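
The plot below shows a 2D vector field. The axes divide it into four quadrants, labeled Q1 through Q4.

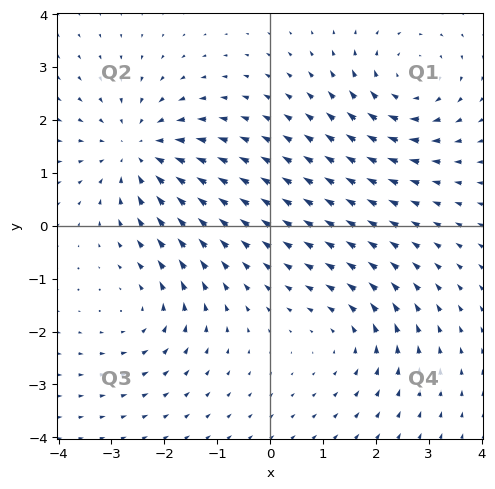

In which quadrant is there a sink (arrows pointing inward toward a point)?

The sink sits at approximately (-2.5, 1.4), which lies in quadrant Q2. The divergence there is about -4, negative as expected for a sink.

Q2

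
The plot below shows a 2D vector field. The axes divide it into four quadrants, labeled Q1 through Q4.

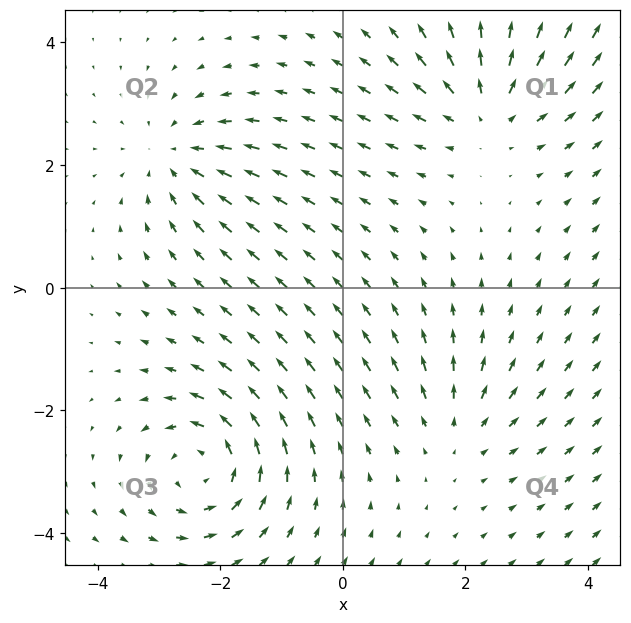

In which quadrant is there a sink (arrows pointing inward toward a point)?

Q2

The sink sits at approximately (-2.7, 2.1), which lies in quadrant Q2. The divergence there is about -4, negative as expected for a sink.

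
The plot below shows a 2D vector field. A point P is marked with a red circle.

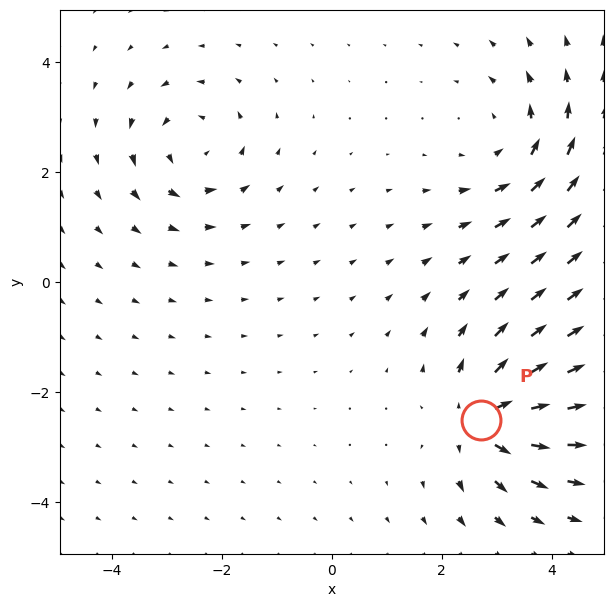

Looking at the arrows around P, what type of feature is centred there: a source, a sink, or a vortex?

source

At P (2.7, -2.5) the arrows spread outward. Divergence about +7, curl ≈0 — positive divergence with near-zero curl is a source.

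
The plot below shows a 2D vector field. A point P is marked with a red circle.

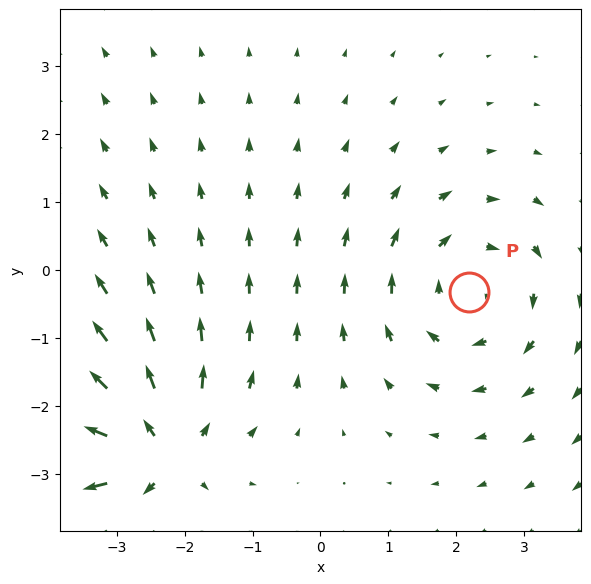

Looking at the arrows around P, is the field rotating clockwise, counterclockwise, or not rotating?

clockwise

Near P at (2.2, -0.3) the arrows circulate clockwise. The curl (z-component) there is about -3; negative curl means clockwise rotation.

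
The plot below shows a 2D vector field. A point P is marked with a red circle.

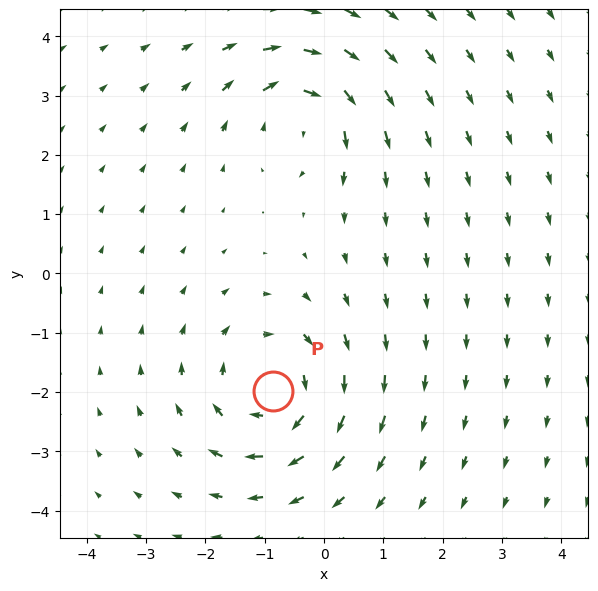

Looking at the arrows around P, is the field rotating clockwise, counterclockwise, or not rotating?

Near P at (-0.9, -2.0) the arrows circulate clockwise. The curl (z-component) there is about -3; negative curl means clockwise rotation.

clockwise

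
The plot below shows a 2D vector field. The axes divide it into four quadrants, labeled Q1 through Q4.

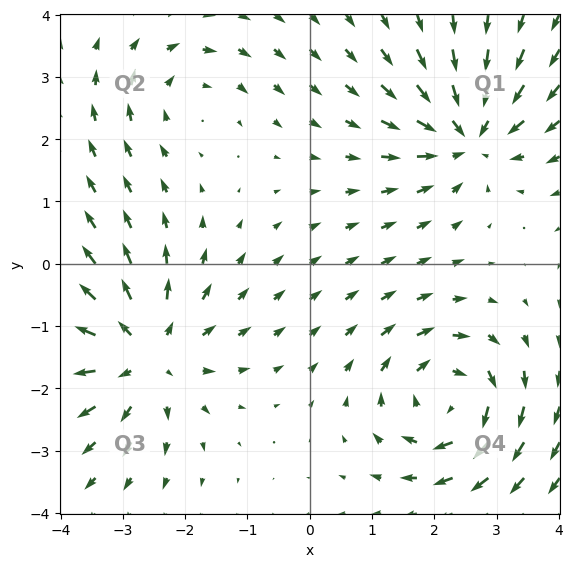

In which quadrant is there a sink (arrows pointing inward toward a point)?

Q1

The sink sits at approximately (2.5, 2.1), which lies in quadrant Q1. The divergence there is about -6, negative as expected for a sink.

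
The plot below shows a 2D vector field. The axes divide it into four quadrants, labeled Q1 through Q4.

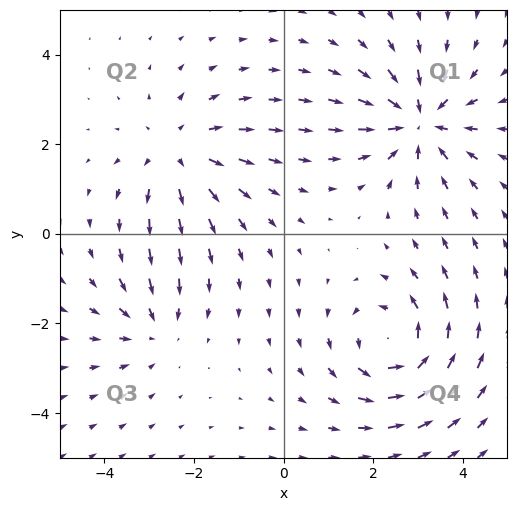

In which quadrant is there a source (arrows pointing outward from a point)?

Q2

The source sits at approximately (-2.3, 1.8), which lies in quadrant Q2. The divergence there is about +3, positive as expected for a source.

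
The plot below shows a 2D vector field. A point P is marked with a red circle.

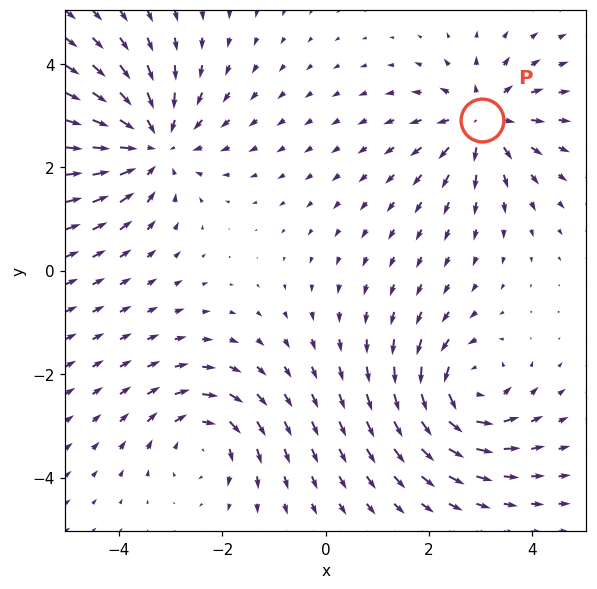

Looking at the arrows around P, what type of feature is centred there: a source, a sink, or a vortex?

source

At P (3.0, 2.9) the arrows spread outward. Divergence about +4, curl ≈0 — positive divergence with near-zero curl is a source.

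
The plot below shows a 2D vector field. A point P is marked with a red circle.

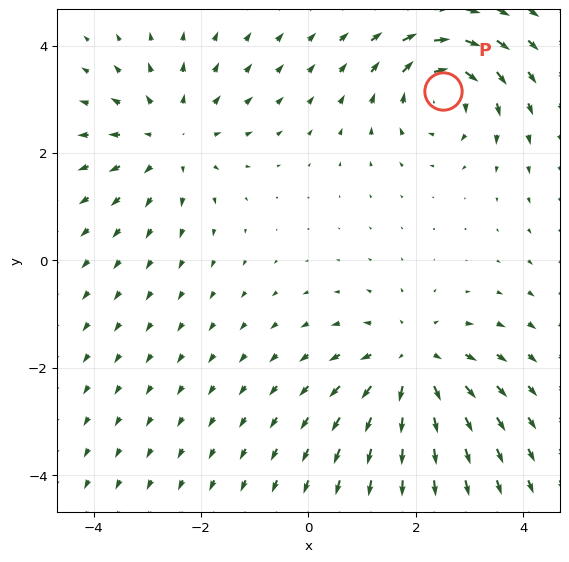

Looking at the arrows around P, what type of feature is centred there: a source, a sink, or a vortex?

vortex

At P (2.5, 3.2) the arrows circulate clockwise. Divergence ≈0, curl about -5 — near-zero divergence with nonzero curl is a vortex.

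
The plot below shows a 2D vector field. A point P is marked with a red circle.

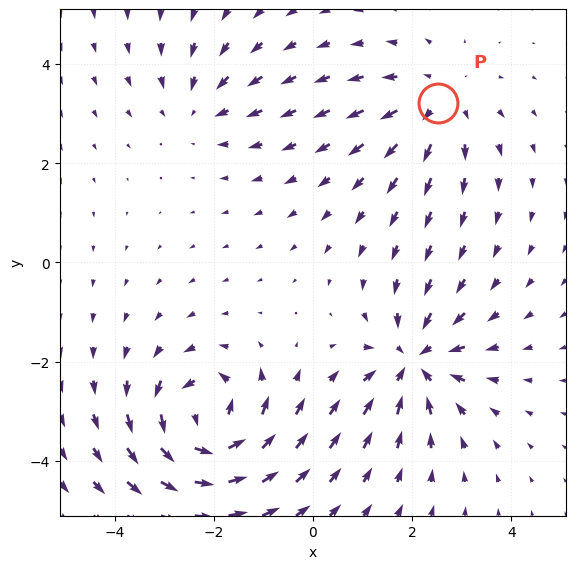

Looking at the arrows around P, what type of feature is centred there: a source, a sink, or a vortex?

At P (2.5, 3.2) the arrows spread outward. Divergence about +3, curl ≈0 — positive divergence with near-zero curl is a source.

source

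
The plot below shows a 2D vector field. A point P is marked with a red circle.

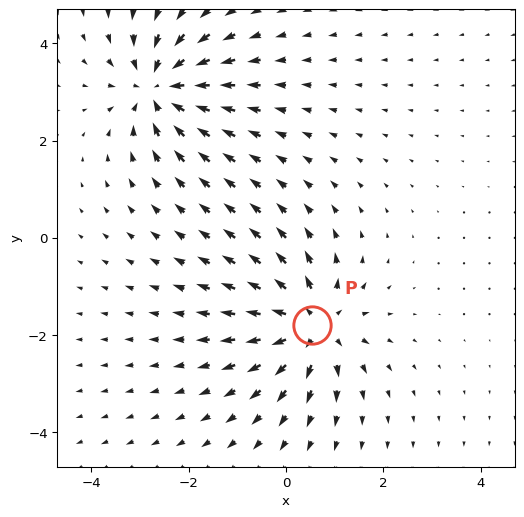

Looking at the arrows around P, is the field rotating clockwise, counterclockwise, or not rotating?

not rotating

Near P at (0.5, -1.8) the arrows show no circulation. The curl there is ≈0.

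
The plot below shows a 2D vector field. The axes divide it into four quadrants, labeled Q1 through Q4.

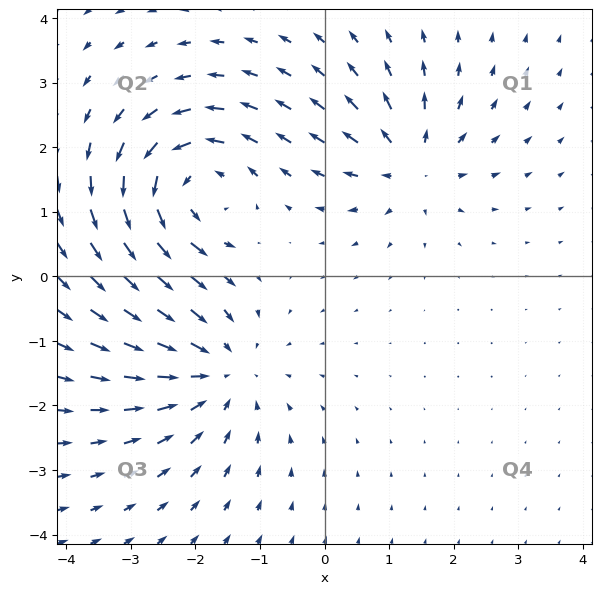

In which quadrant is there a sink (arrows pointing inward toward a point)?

The sink sits at approximately (-1.7, -1.5), which lies in quadrant Q3. The divergence there is about -4, negative as expected for a sink.

Q3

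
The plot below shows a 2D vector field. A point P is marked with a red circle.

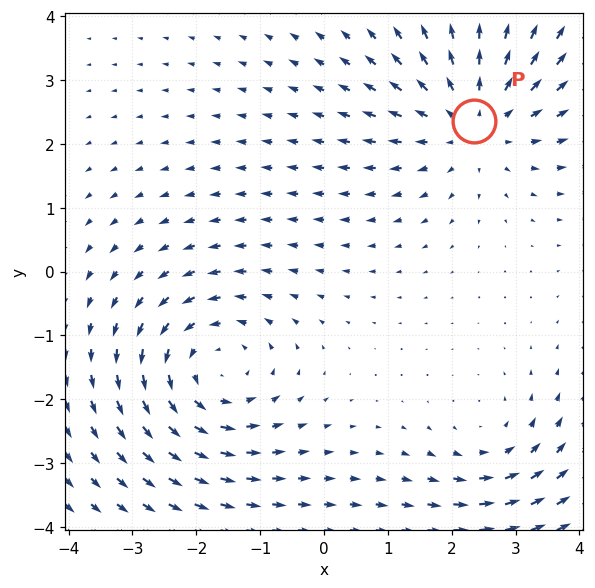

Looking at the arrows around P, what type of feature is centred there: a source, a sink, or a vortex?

At P (2.4, 2.4) the arrows spread outward. Divergence about +4, curl ≈0 — positive divergence with near-zero curl is a source.

source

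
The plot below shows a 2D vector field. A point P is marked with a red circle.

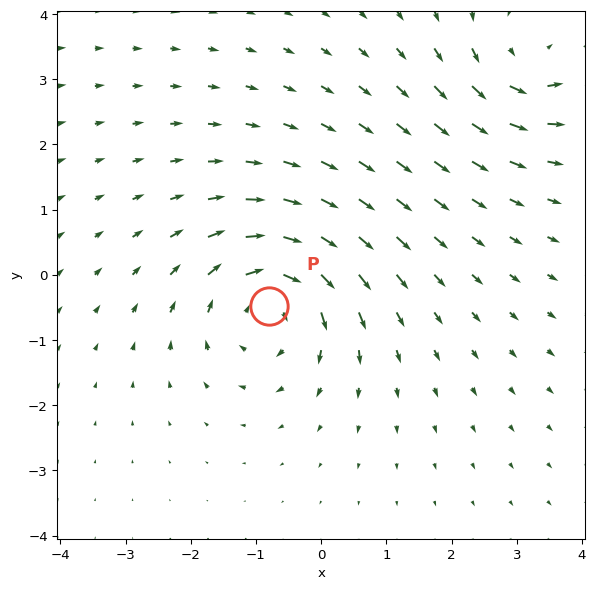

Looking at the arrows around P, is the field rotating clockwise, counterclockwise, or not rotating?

clockwise

Near P at (-0.8, -0.5) the arrows circulate clockwise. The curl (z-component) there is about -5; negative curl means clockwise rotation.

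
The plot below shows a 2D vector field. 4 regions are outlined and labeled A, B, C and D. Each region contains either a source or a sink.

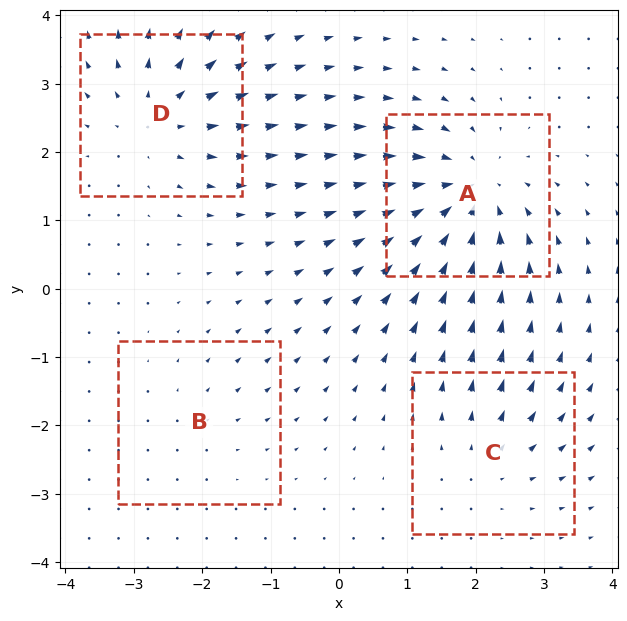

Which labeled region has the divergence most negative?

Divergence at each region's feature centre — A: about -7, B: about +2, C: about +3, D: about +5. Region A is most negative.

A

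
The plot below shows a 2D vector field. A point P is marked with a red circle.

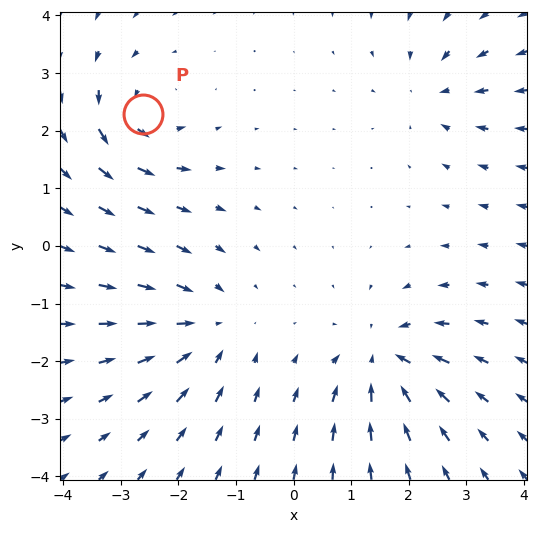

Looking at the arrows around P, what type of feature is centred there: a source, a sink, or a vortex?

vortex

At P (-2.6, 2.3) the arrows circulate counterclockwise. Divergence ≈0, curl about +5 — near-zero divergence with nonzero curl is a vortex.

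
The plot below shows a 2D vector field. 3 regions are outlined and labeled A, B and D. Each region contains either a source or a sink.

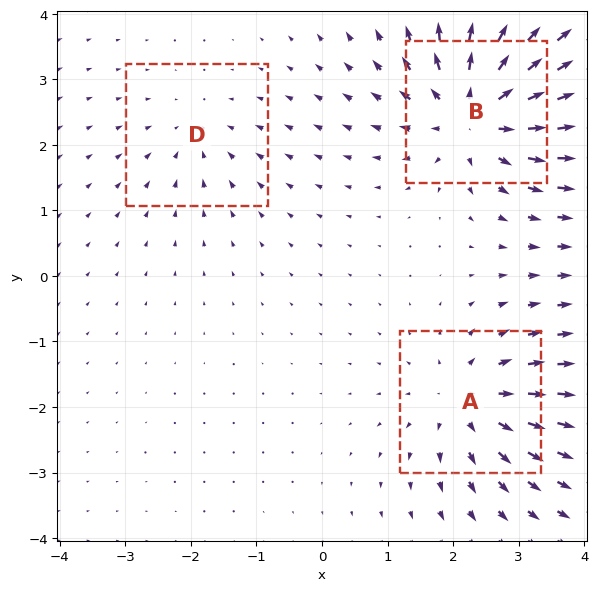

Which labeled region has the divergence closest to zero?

D

Divergence at each region's feature centre — A: about +4, B: about +6, D: about -2. Region D is closest to zero.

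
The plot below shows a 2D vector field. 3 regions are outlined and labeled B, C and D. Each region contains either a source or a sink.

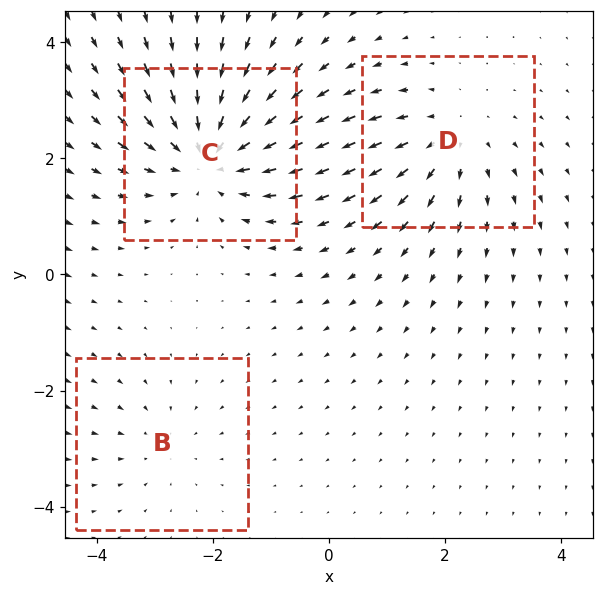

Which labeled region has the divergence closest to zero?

Divergence at each region's feature centre — B: about -2, C: about -5, D: about +3. Region B is closest to zero.

B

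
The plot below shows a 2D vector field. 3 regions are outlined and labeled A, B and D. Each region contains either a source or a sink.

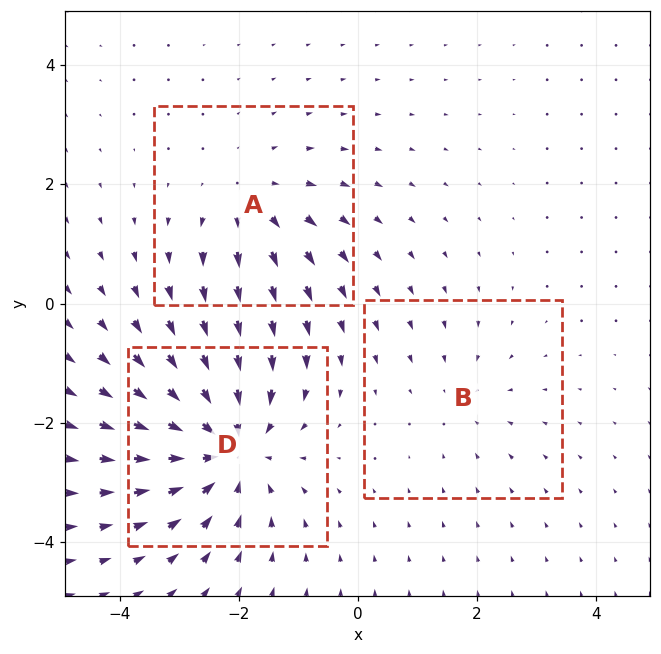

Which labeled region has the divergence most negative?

D

Divergence at each region's feature centre — A: about +3, B: about -2, D: about -5. Region D is most negative.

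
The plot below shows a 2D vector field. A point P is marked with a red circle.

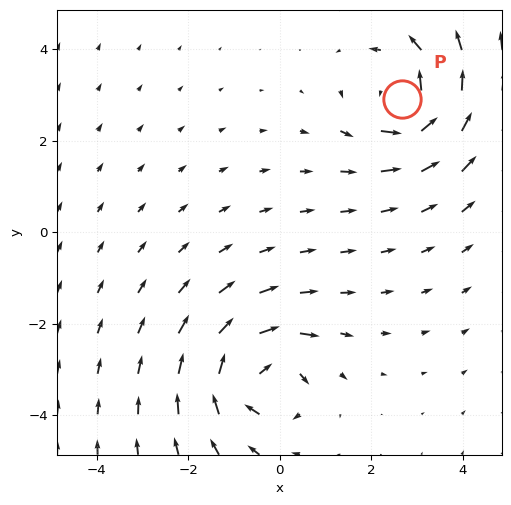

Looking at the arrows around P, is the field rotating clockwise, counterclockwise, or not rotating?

counterclockwise

Near P at (2.7, 2.9) the arrows circulate counterclockwise. The curl (z-component) there is about +5; positive curl means counterclockwise rotation.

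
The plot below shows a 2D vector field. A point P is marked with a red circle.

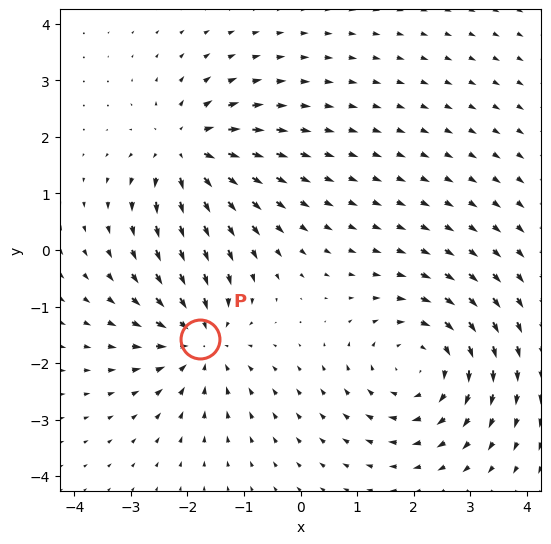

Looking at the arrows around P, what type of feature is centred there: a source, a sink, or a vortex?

sink

At P (-1.8, -1.6) the arrows converge inward. Divergence about -3, curl ≈0 — negative divergence with near-zero curl is a sink.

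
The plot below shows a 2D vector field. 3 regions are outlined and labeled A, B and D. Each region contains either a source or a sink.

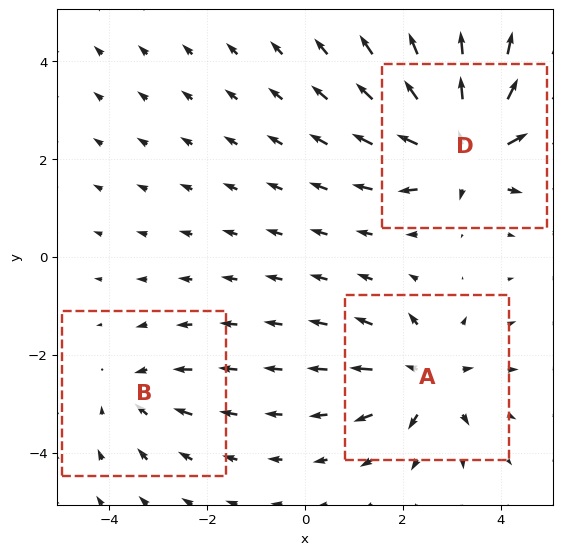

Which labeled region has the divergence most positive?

D

Divergence at each region's feature centre — A: about +4, B: about -3, D: about +7. Region D is most positive.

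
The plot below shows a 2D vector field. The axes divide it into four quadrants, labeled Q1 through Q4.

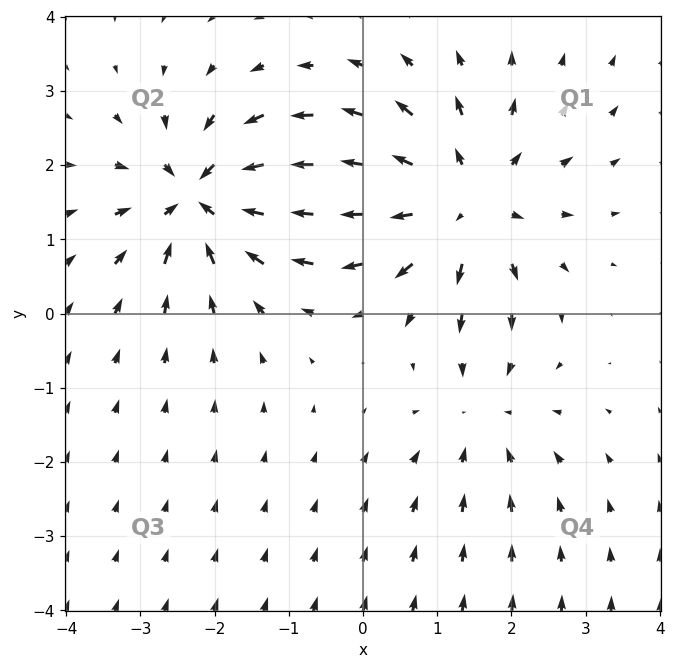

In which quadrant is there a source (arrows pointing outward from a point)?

The source sits at approximately (1.3, 1.5), which lies in quadrant Q1. The divergence there is about +5, positive as expected for a source.

Q1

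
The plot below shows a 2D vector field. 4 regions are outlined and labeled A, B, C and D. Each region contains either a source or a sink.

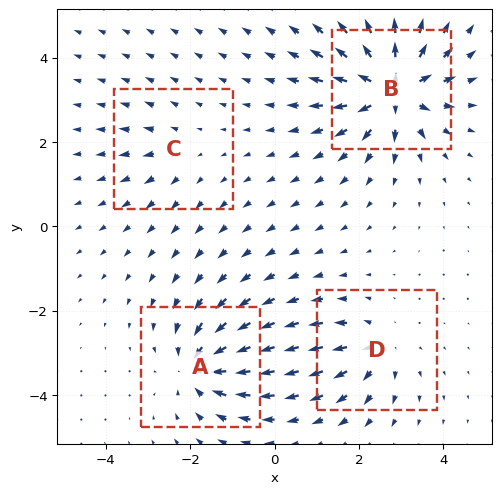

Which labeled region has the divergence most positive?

B

Divergence at each region's feature centre — A: about -6, B: about +8, C: about +2, D: about +4. Region B is most positive.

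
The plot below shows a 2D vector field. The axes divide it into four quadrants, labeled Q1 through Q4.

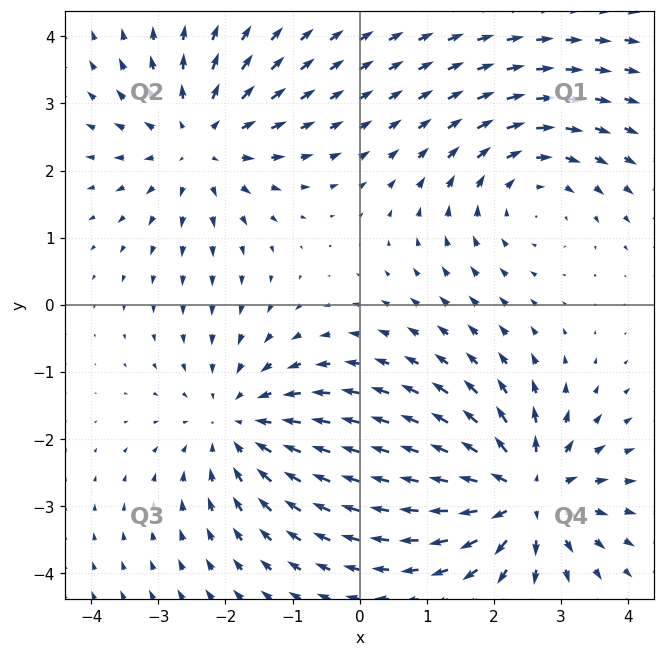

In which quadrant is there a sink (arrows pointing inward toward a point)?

The sink sits at approximately (-1.8, -1.8), which lies in quadrant Q3. The divergence there is about -4, negative as expected for a sink.

Q3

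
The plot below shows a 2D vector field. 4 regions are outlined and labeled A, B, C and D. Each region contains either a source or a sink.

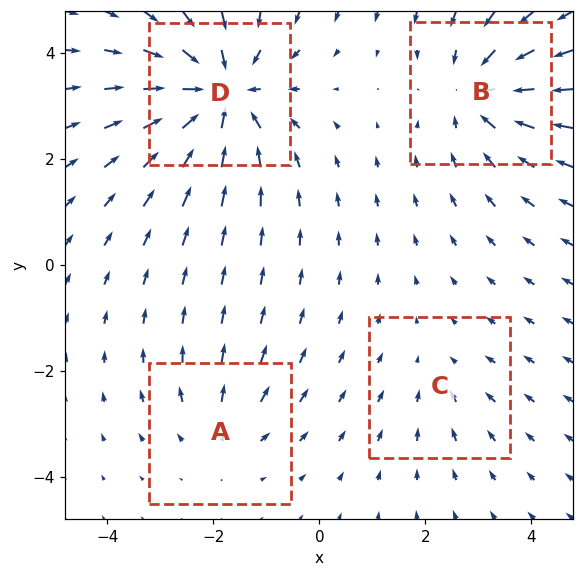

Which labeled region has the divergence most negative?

Divergence at each region's feature centre — A: about +3, B: about -5, C: about -2, D: about -7. Region D is most negative.

D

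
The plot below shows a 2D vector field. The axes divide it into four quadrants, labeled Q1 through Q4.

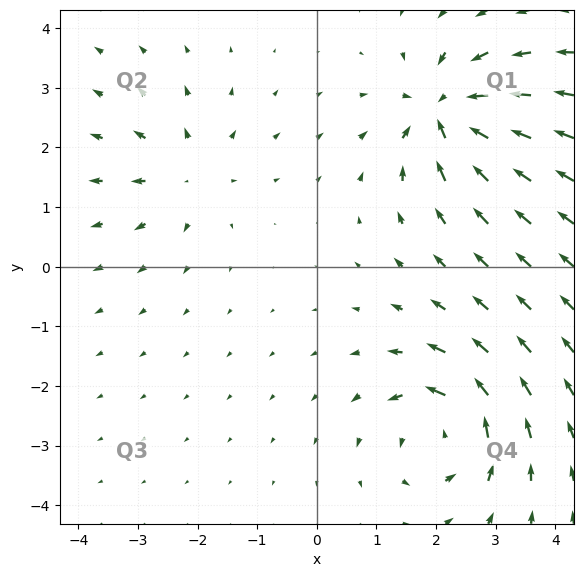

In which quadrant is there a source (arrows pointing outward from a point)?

Q2

The source sits at approximately (-2.1, 1.6), which lies in quadrant Q2. The divergence there is about +3, positive as expected for a source.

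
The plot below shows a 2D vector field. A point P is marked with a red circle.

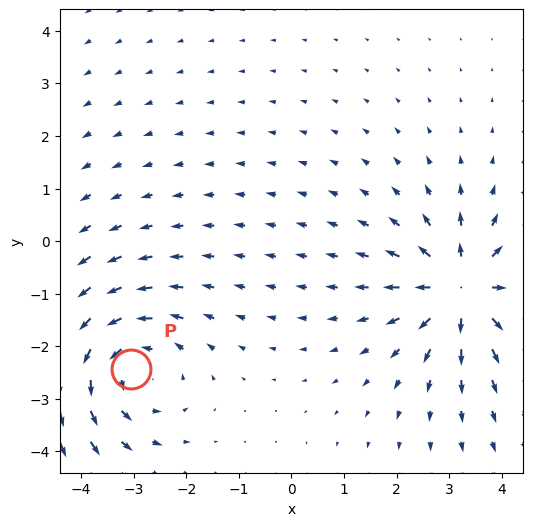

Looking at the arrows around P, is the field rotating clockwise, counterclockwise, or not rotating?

Near P at (-3.1, -2.4) the arrows circulate counterclockwise. The curl (z-component) there is about +4; positive curl means counterclockwise rotation.

counterclockwise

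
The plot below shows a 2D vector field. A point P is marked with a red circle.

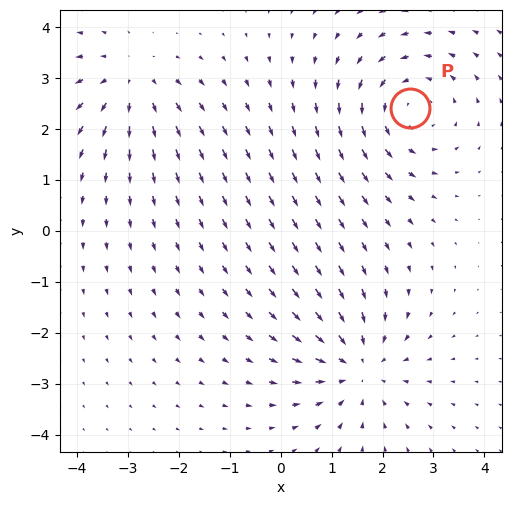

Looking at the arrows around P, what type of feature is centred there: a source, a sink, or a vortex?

vortex

At P (2.5, 2.4) the arrows circulate counterclockwise. Divergence ≈0, curl about +4 — near-zero divergence with nonzero curl is a vortex.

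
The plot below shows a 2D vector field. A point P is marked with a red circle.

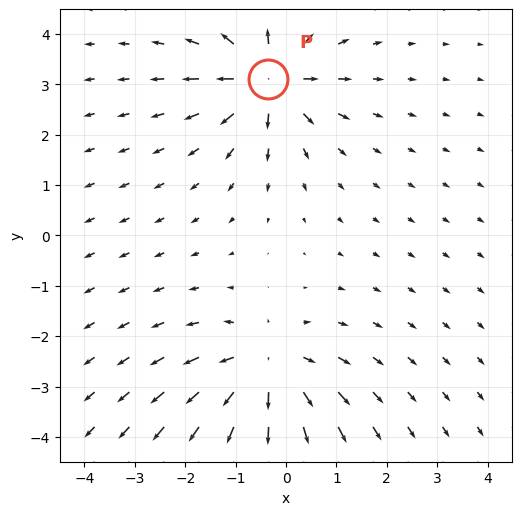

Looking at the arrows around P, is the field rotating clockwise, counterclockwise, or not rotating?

not rotating

Near P at (-0.4, 3.1) the arrows show no circulation. The curl there is ≈0.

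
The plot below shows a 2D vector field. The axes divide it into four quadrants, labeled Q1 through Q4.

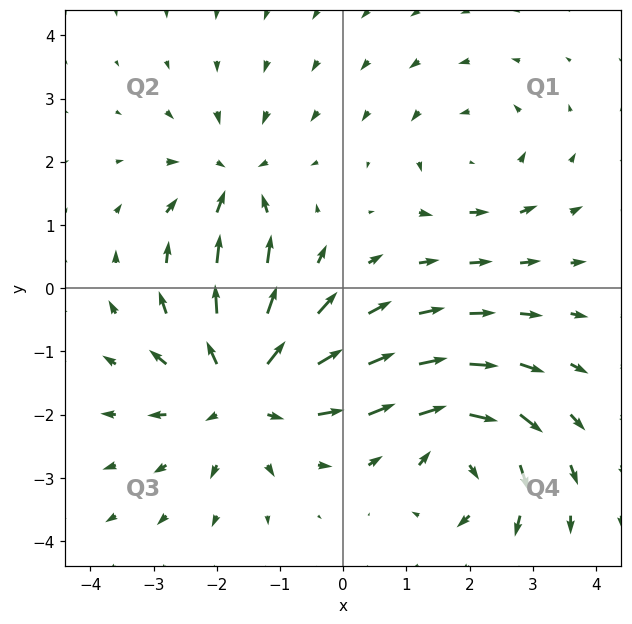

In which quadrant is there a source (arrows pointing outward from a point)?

Q3

The source sits at approximately (-1.6, -1.6), which lies in quadrant Q3. The divergence there is about +4, positive as expected for a source.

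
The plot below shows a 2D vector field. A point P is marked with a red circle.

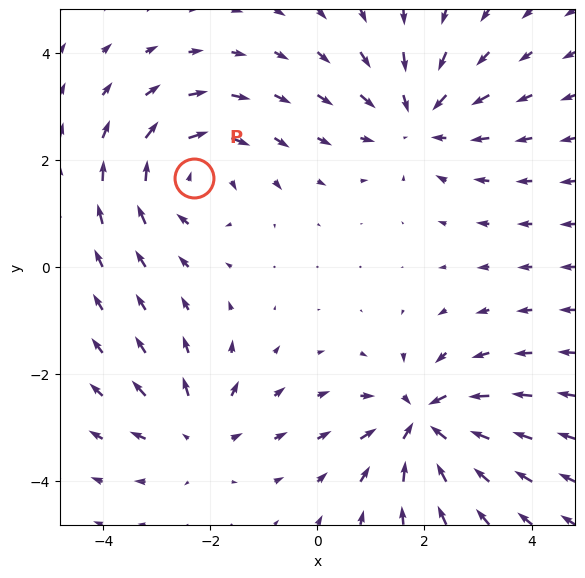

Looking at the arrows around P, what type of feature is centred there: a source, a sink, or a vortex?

vortex

At P (-2.3, 1.7) the arrows circulate clockwise. Divergence ≈0, curl about -4 — near-zero divergence with nonzero curl is a vortex.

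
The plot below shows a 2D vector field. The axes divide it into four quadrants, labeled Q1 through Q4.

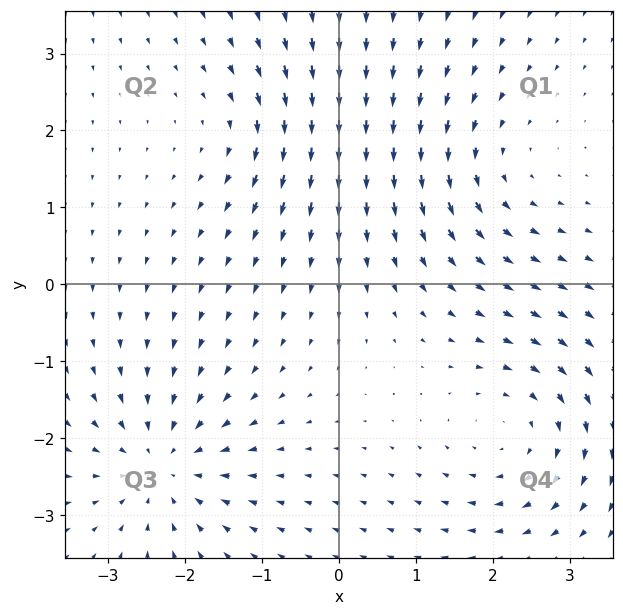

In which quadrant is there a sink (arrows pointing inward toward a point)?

The sink sits at approximately (-2.3, -2.3), which lies in quadrant Q3. The divergence there is about -5, negative as expected for a sink.

Q3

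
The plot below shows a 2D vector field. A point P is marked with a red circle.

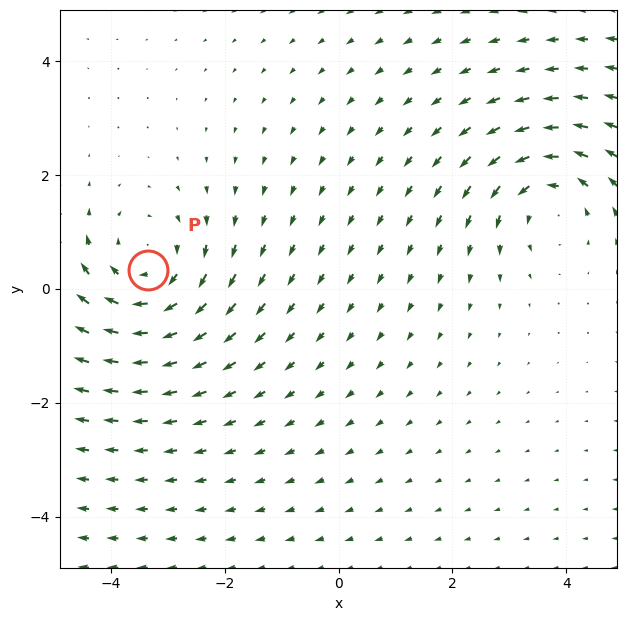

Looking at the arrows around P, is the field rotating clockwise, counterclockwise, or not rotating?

clockwise

Near P at (-3.3, 0.3) the arrows circulate clockwise. The curl (z-component) there is about -3; negative curl means clockwise rotation.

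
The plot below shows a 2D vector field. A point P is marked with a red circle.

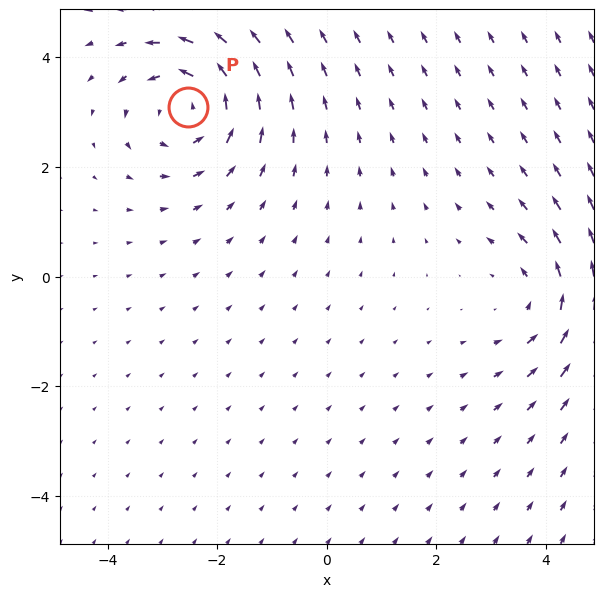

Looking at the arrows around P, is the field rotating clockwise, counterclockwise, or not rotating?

counterclockwise

Near P at (-2.5, 3.1) the arrows circulate counterclockwise. The curl (z-component) there is about +5; positive curl means counterclockwise rotation.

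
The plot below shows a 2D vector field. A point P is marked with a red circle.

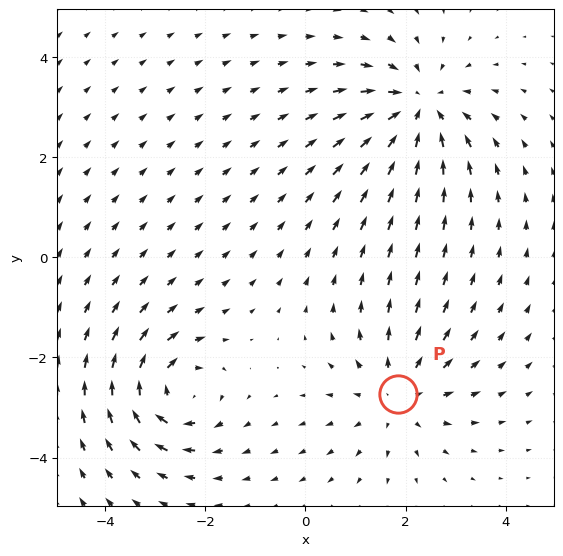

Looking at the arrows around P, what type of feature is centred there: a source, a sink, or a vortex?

At P (1.8, -2.7) the arrows spread outward. Divergence about +3, curl ≈0 — positive divergence with near-zero curl is a source.

source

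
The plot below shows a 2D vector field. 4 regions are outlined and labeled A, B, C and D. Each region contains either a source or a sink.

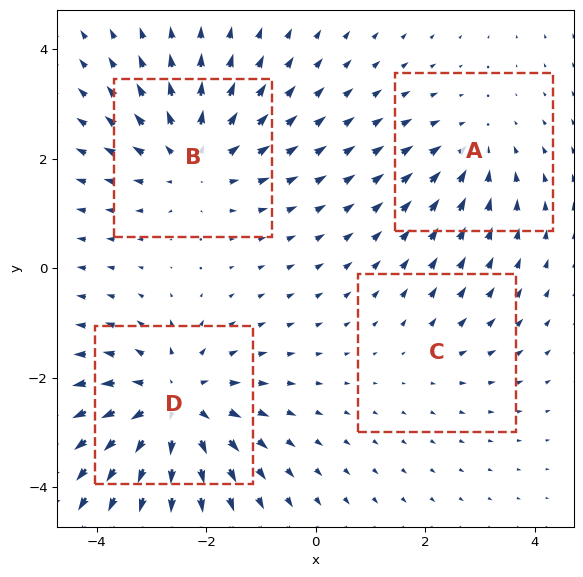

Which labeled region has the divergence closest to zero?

Divergence at each region's feature centre — A: about -3, B: about +4, C: about +2, D: about +6. Region C is closest to zero.

C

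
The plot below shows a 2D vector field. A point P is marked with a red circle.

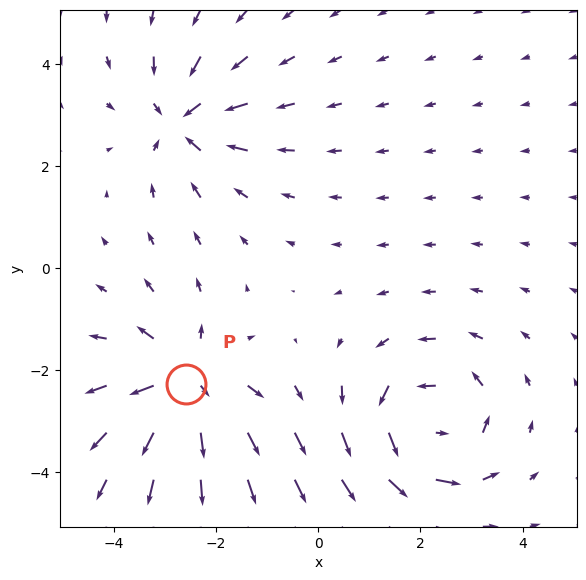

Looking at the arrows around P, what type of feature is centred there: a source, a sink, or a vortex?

At P (-2.6, -2.3) the arrows spread outward. Divergence about +5, curl ≈0 — positive divergence with near-zero curl is a source.

source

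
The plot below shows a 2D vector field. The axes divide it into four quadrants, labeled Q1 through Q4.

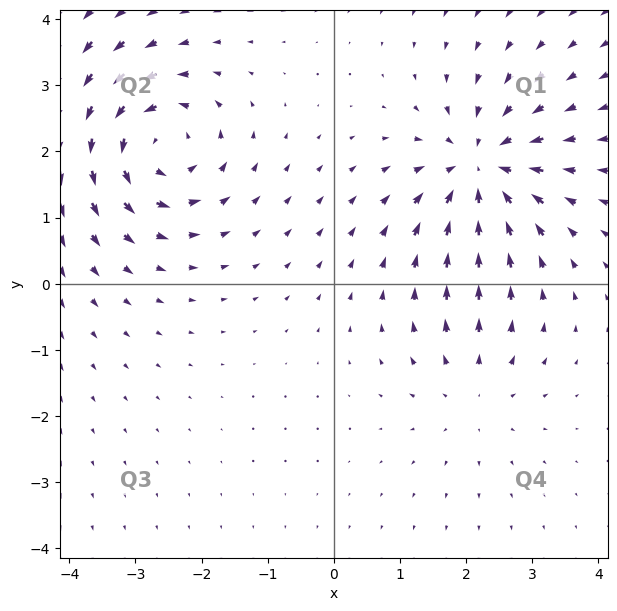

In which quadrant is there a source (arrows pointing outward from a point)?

Q4

The source sits at approximately (2.1, -1.6), which lies in quadrant Q4. The divergence there is about +2, positive as expected for a source.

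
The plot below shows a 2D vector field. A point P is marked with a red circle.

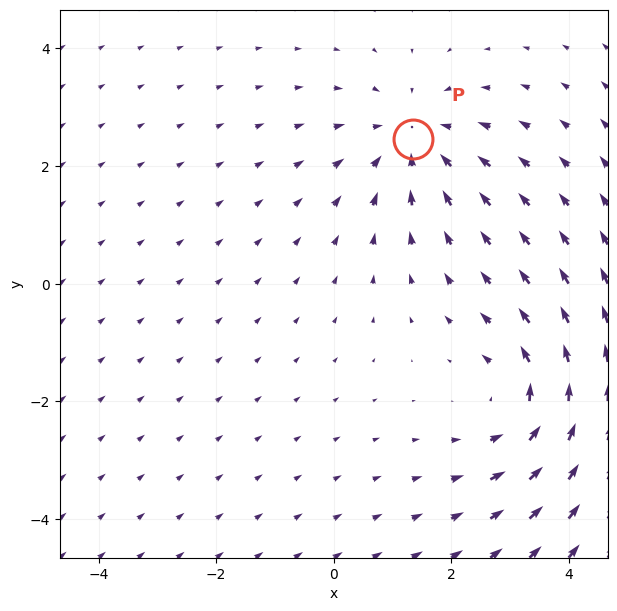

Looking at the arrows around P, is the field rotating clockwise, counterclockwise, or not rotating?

not rotating

Near P at (1.4, 2.5) the arrows show no circulation. The curl there is ≈0.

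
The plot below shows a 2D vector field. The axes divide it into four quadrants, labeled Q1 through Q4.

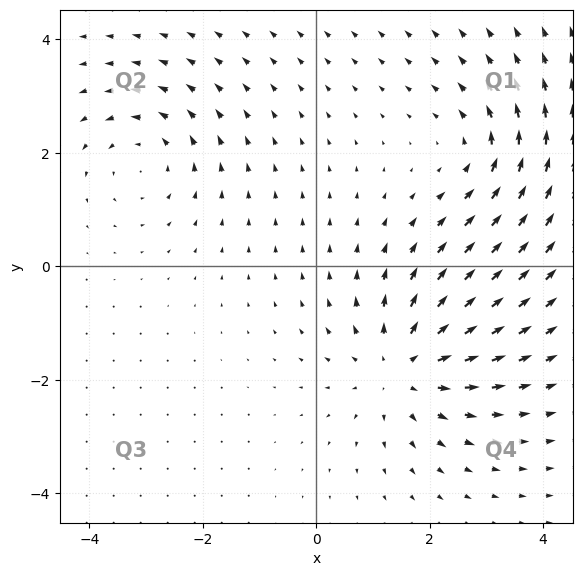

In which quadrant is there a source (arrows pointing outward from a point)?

Q4

The source sits at approximately (1.5, -1.8), which lies in quadrant Q4. The divergence there is about +4, positive as expected for a source.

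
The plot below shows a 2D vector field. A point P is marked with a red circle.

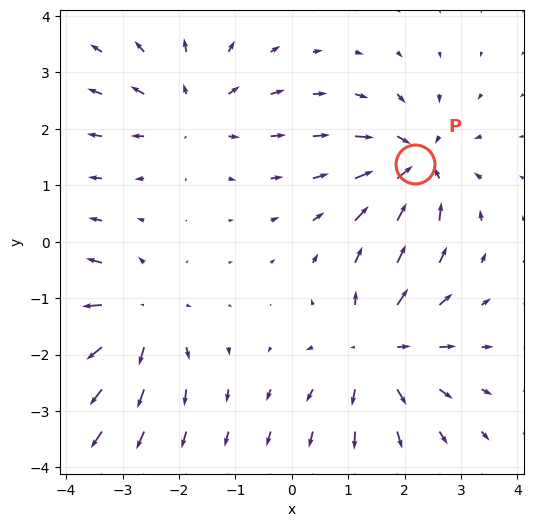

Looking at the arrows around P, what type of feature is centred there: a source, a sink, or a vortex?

At P (2.2, 1.4) the arrows converge inward. Divergence about -6, curl ≈0 — negative divergence with near-zero curl is a sink.

sink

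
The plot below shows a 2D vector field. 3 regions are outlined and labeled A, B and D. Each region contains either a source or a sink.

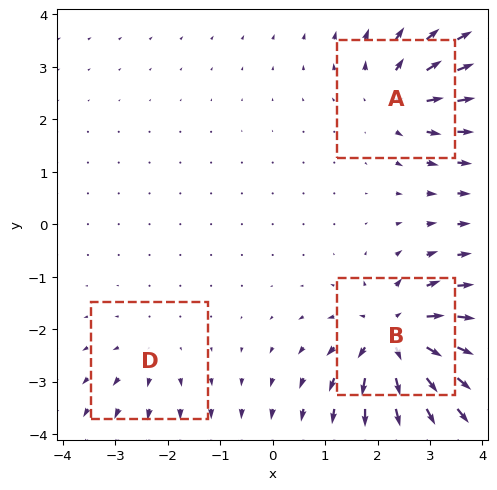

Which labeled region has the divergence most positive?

B

Divergence at each region's feature centre — A: about +4, B: about +6, D: about +2. Region B is most positive.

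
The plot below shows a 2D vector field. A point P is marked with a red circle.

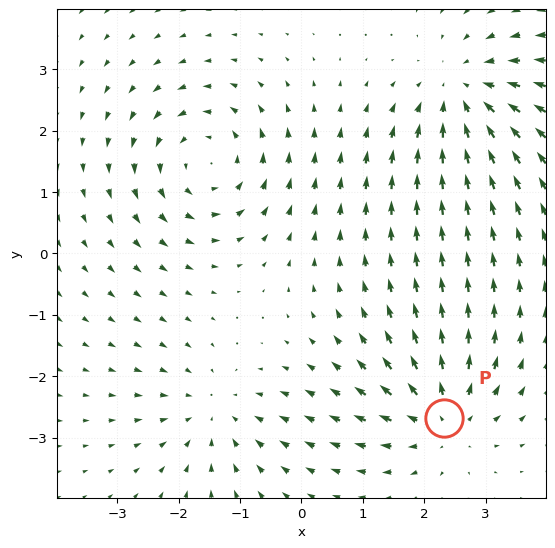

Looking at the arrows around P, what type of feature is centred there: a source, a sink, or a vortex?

source

At P (2.3, -2.7) the arrows spread outward. Divergence about +5, curl ≈0 — positive divergence with near-zero curl is a source.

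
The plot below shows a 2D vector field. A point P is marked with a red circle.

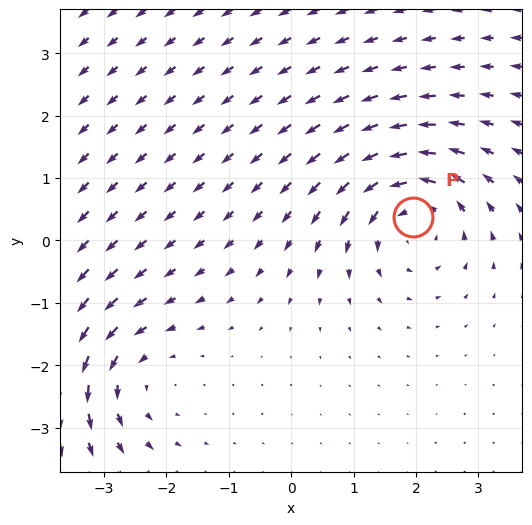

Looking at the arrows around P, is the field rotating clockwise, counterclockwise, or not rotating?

counterclockwise

Near P at (2.0, 0.4) the arrows circulate counterclockwise. The curl (z-component) there is about +5; positive curl means counterclockwise rotation.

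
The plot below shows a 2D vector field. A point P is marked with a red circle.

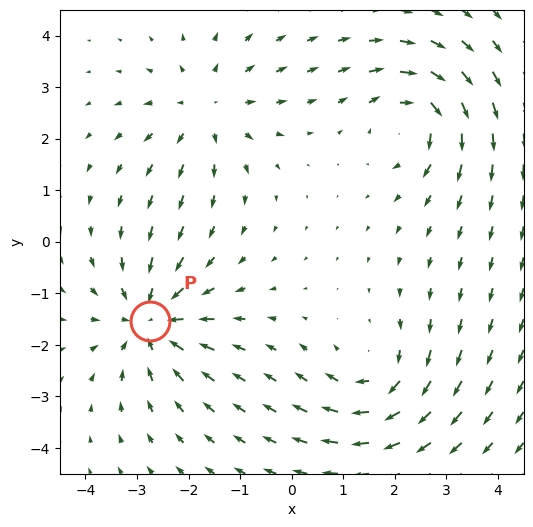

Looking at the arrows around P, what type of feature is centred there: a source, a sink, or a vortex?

At P (-2.7, -1.5) the arrows converge inward. Divergence about -4, curl ≈0 — negative divergence with near-zero curl is a sink.

sink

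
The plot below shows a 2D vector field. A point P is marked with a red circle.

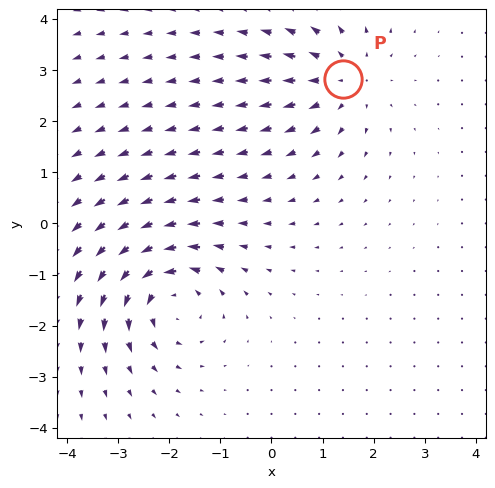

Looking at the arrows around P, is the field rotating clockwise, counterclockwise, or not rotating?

not rotating

Near P at (1.4, 2.8) the arrows show no circulation. The curl there is ≈0.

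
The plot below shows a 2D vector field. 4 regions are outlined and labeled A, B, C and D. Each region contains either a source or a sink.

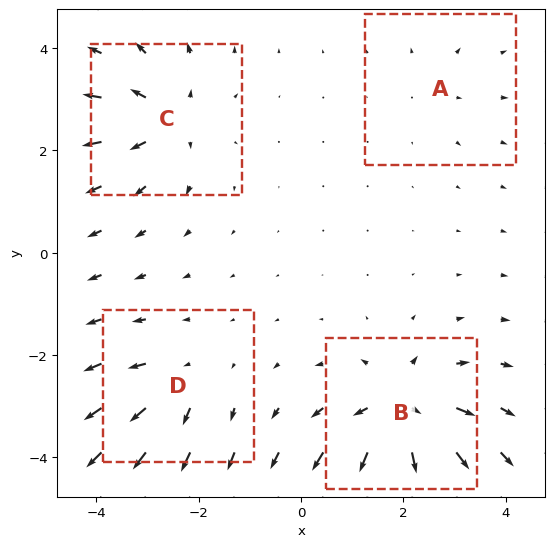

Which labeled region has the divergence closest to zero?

A

Divergence at each region's feature centre — A: about +2, B: about +8, C: about +5, D: about +4. Region A is closest to zero.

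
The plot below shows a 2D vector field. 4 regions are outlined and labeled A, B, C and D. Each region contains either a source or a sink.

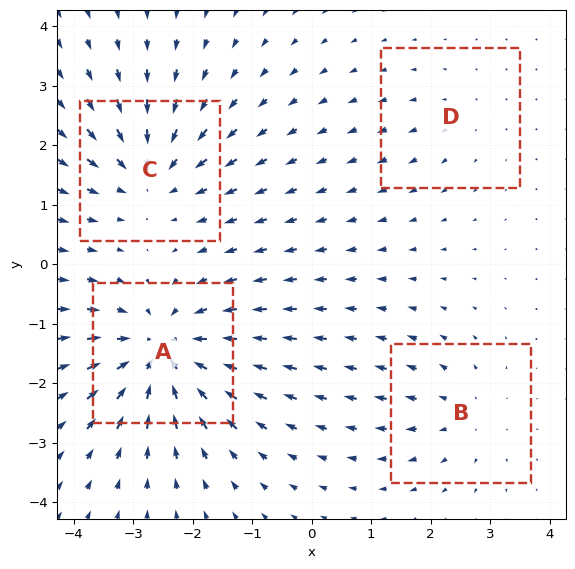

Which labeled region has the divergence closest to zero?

D

Divergence at each region's feature centre — A: about -7, B: about +3, C: about -5, D: about +2. Region D is closest to zero.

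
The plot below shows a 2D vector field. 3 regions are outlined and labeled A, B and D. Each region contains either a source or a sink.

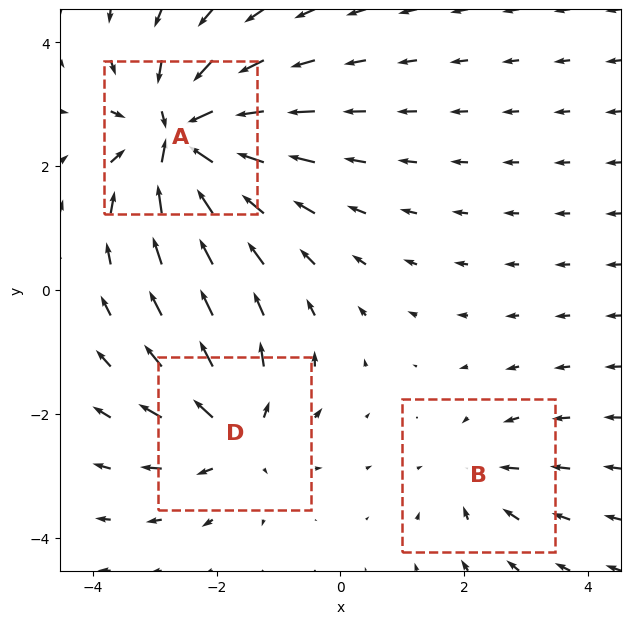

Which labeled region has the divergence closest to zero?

B

Divergence at each region's feature centre — A: about -6, B: about -3, D: about +4. Region B is closest to zero.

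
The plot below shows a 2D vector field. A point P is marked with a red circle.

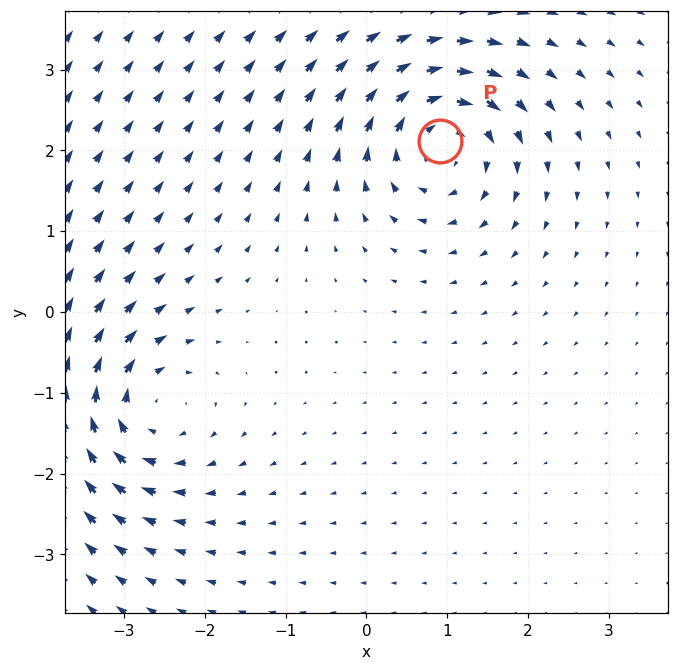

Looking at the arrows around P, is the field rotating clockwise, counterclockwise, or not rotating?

Near P at (0.9, 2.1) the arrows circulate clockwise. The curl (z-component) there is about -6; negative curl means clockwise rotation.

clockwise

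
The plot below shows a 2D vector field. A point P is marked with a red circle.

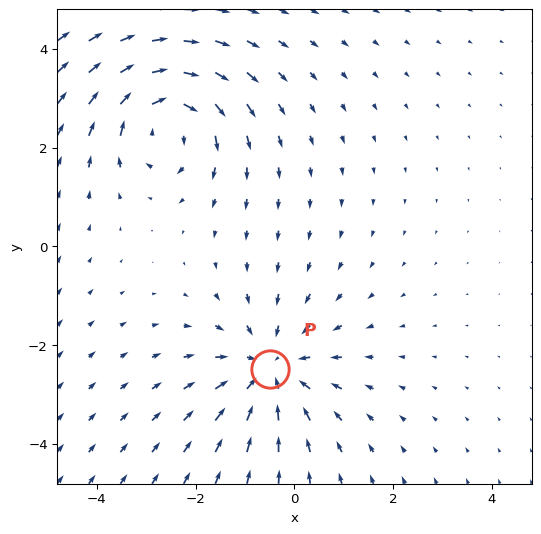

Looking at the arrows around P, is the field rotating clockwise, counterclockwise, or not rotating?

not rotating

Near P at (-0.5, -2.5) the arrows show no circulation. The curl there is ≈0.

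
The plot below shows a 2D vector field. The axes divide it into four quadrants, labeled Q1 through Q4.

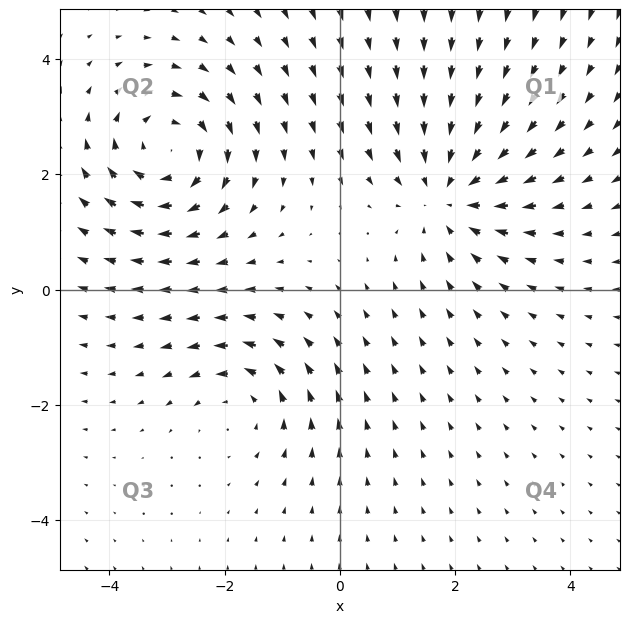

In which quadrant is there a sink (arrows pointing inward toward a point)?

The sink sits at approximately (1.9, 1.7), which lies in quadrant Q1. The divergence there is about -4, negative as expected for a sink.

Q1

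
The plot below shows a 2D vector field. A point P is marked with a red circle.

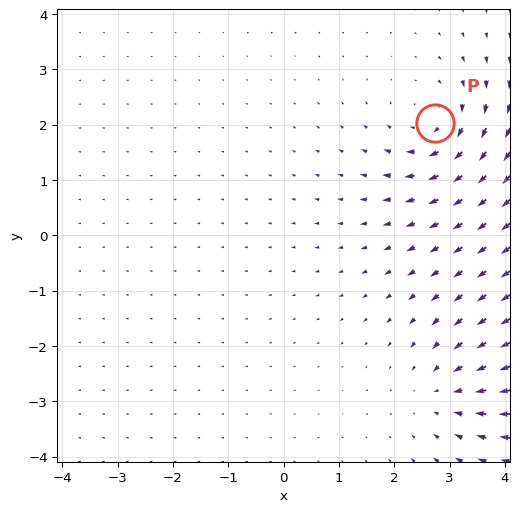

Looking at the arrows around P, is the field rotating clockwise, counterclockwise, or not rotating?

clockwise

Near P at (2.7, 2.0) the arrows circulate clockwise. The curl (z-component) there is about -4; negative curl means clockwise rotation.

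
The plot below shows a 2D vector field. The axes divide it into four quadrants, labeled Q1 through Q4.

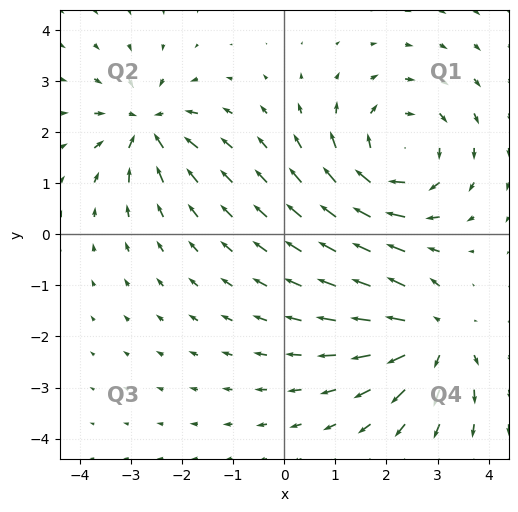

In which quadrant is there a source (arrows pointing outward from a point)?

Q4

The source sits at approximately (2.9, -2.0), which lies in quadrant Q4. The divergence there is about +4, positive as expected for a source.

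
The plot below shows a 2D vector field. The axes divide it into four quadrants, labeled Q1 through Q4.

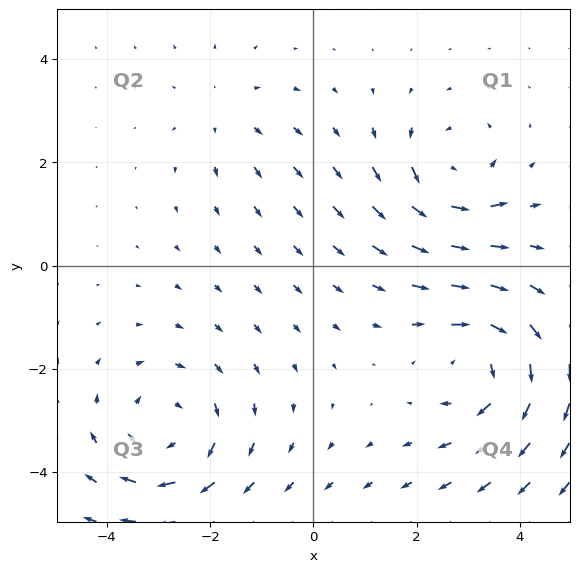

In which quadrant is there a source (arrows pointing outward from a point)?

The source sits at approximately (-1.7, 2.9), which lies in quadrant Q2. The divergence there is about +2, positive as expected for a source.

Q2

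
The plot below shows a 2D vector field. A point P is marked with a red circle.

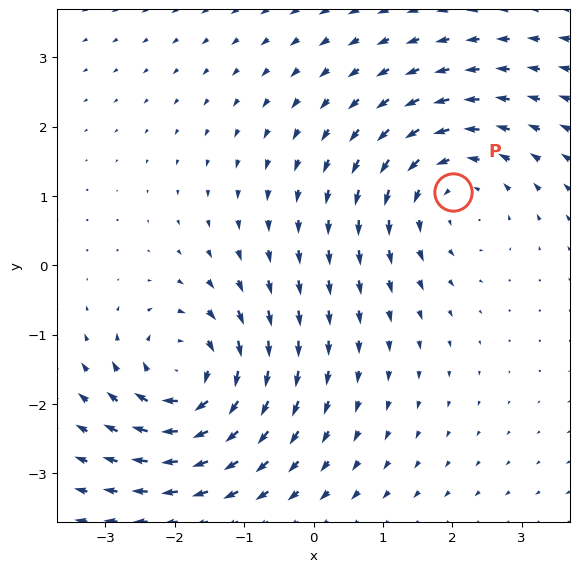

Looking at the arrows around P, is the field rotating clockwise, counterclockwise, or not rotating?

Near P at (2.0, 1.1) the arrows circulate counterclockwise. The curl (z-component) there is about +3; positive curl means counterclockwise rotation.

counterclockwise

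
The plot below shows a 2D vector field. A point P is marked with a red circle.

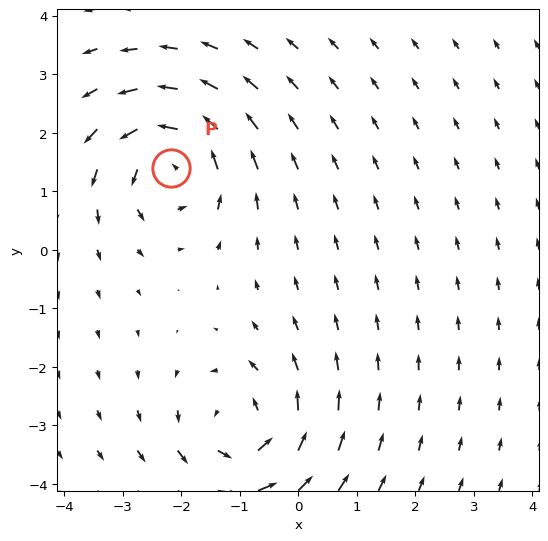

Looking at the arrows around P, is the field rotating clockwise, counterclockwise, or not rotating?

counterclockwise

Near P at (-2.2, 1.4) the arrows circulate counterclockwise. The curl (z-component) there is about +6; positive curl means counterclockwise rotation.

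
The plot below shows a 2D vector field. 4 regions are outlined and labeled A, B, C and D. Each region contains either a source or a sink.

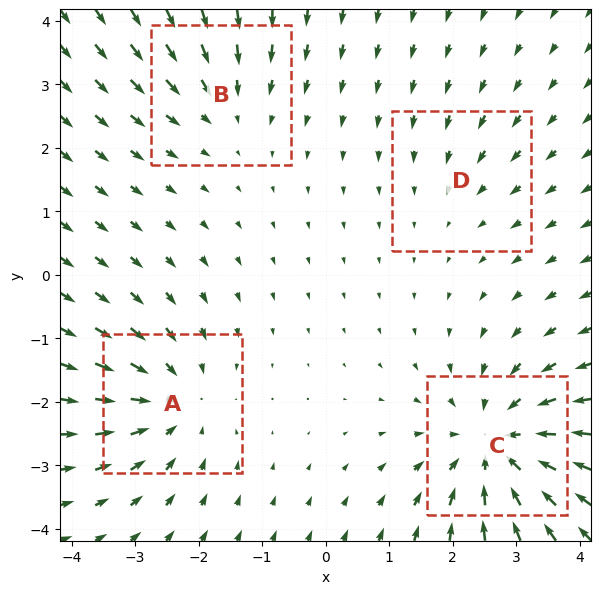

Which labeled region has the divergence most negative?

Divergence at each region's feature centre — A: about -5, B: about -3, C: about -6, D: about -2. Region C is most negative.

C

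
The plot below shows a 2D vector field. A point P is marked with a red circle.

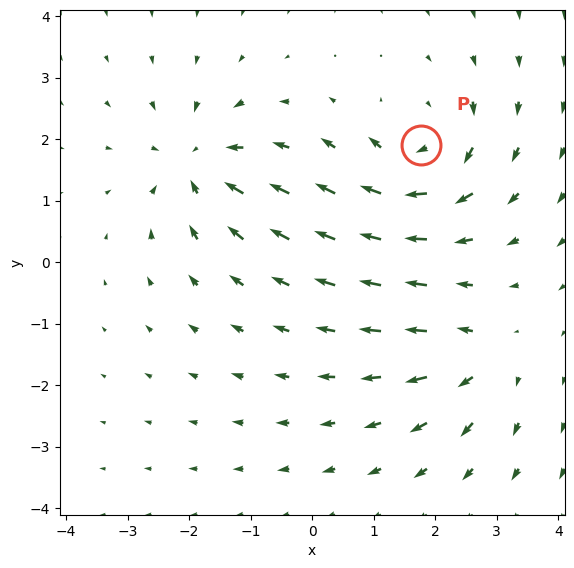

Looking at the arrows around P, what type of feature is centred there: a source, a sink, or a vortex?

vortex

At P (1.8, 1.9) the arrows circulate clockwise. Divergence ≈0, curl about -5 — near-zero divergence with nonzero curl is a vortex.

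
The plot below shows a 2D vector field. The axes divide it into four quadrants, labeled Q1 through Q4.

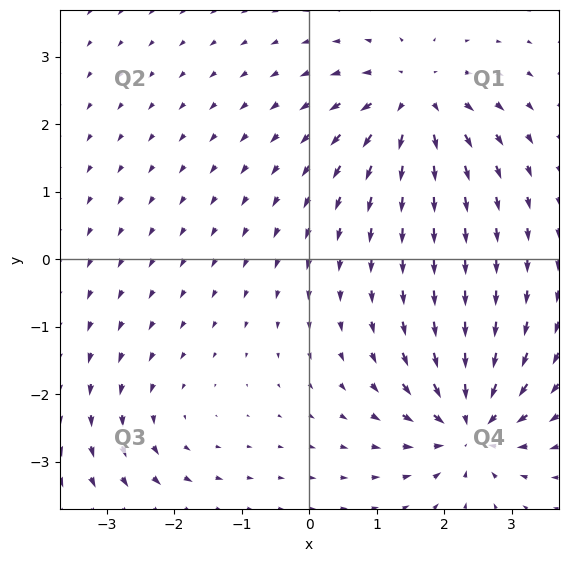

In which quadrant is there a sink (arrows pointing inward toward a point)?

The sink sits at approximately (2.4, -2.5), which lies in quadrant Q4. The divergence there is about -6, negative as expected for a sink.

Q4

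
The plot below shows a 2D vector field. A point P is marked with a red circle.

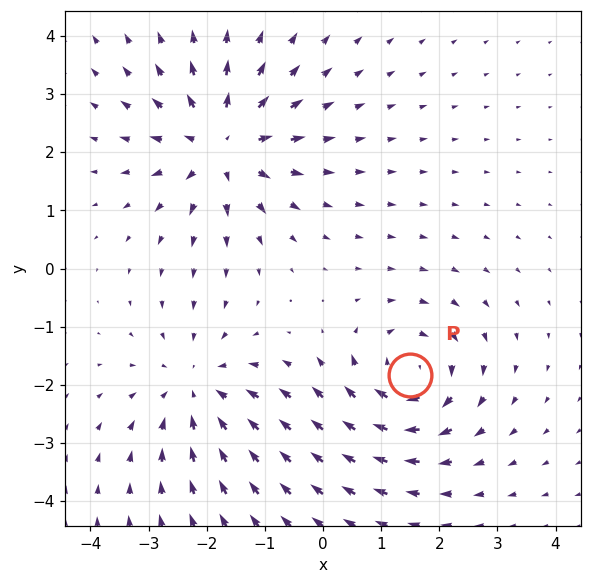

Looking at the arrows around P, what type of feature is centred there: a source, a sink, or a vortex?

At P (1.5, -1.8) the arrows circulate clockwise. Divergence ≈0, curl about -4 — near-zero divergence with nonzero curl is a vortex.

vortex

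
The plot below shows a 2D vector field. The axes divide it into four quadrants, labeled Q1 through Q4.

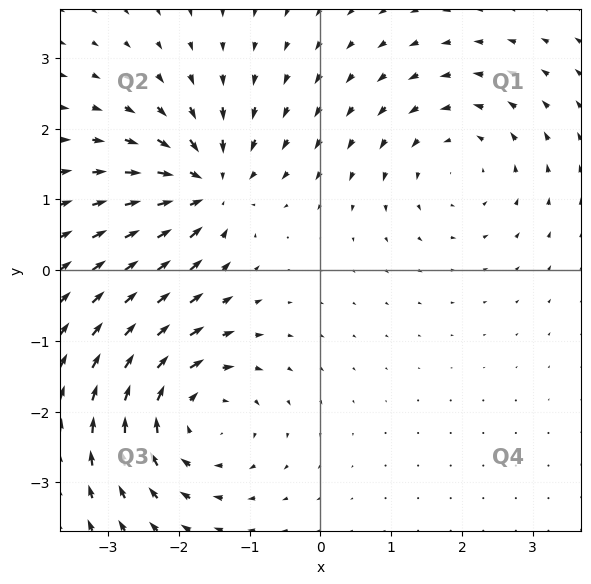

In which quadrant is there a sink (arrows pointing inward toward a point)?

The sink sits at approximately (-1.6, 1.2), which lies in quadrant Q2. The divergence there is about -4, negative as expected for a sink.

Q2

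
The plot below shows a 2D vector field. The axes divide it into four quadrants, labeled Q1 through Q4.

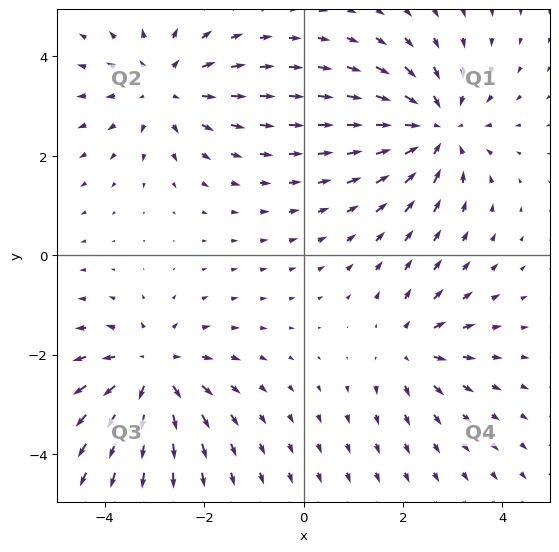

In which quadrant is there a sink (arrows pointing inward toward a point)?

Q1

The sink sits at approximately (2.7, 2.5), which lies in quadrant Q1. The divergence there is about -5, negative as expected for a sink.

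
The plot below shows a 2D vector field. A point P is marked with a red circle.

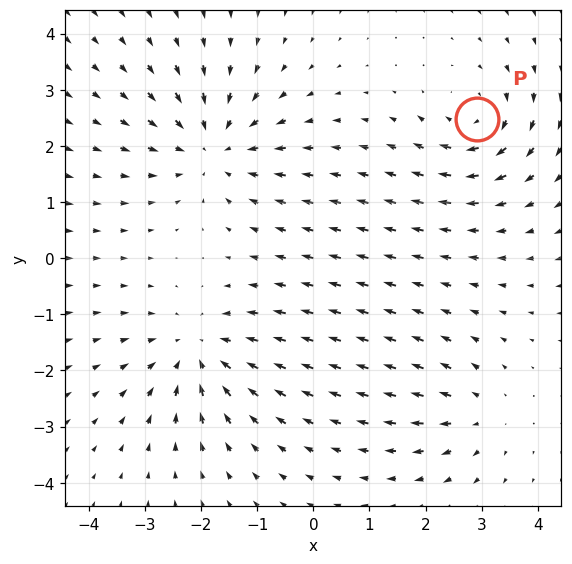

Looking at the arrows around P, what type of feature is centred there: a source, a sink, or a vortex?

vortex

At P (2.9, 2.5) the arrows circulate clockwise. Divergence ≈0, curl about -5 — near-zero divergence with nonzero curl is a vortex.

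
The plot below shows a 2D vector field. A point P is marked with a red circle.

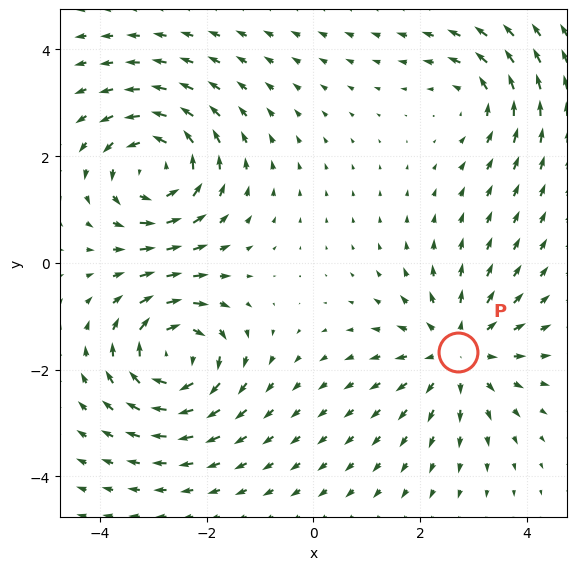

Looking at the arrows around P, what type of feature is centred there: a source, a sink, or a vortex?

source

At P (2.7, -1.7) the arrows spread outward. Divergence about +4, curl ≈0 — positive divergence with near-zero curl is a source.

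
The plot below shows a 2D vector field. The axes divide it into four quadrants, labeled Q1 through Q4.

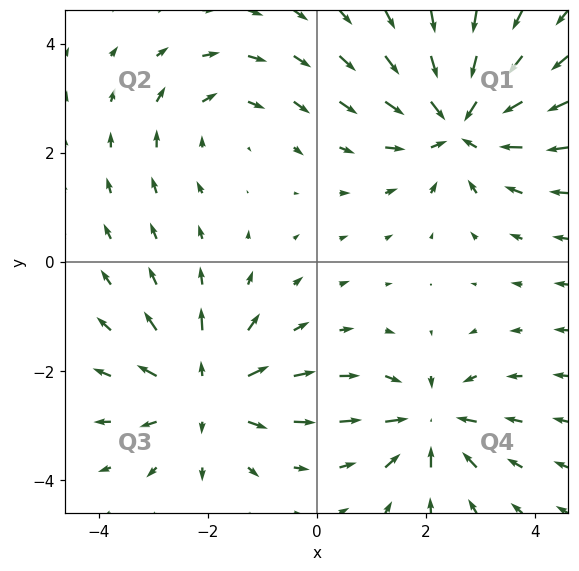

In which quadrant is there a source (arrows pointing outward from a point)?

Q3

The source sits at approximately (-2.0, -2.4), which lies in quadrant Q3. The divergence there is about +4, positive as expected for a source.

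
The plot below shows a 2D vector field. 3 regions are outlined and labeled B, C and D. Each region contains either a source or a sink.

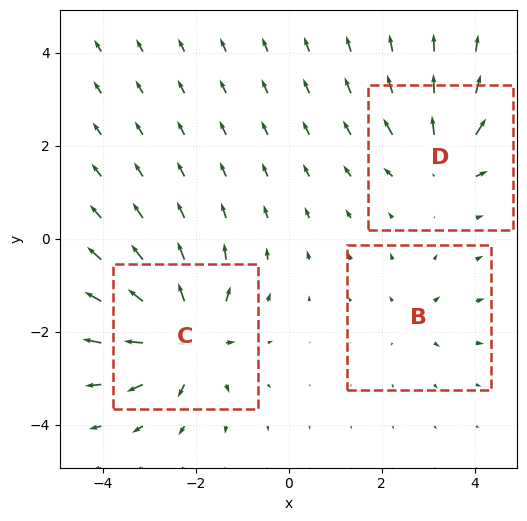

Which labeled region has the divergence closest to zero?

Divergence at each region's feature centre — B: about +2, C: about +6, D: about +4. Region B is closest to zero.

B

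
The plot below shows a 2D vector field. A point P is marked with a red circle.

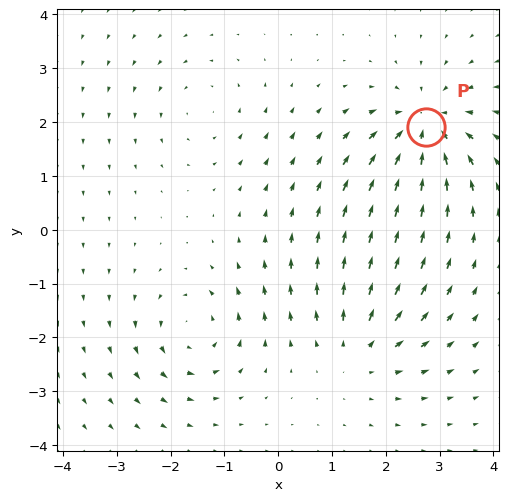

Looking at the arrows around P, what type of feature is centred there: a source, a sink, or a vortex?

At P (2.7, 1.9) the arrows converge inward. Divergence about -6, curl ≈0 — negative divergence with near-zero curl is a sink.

sink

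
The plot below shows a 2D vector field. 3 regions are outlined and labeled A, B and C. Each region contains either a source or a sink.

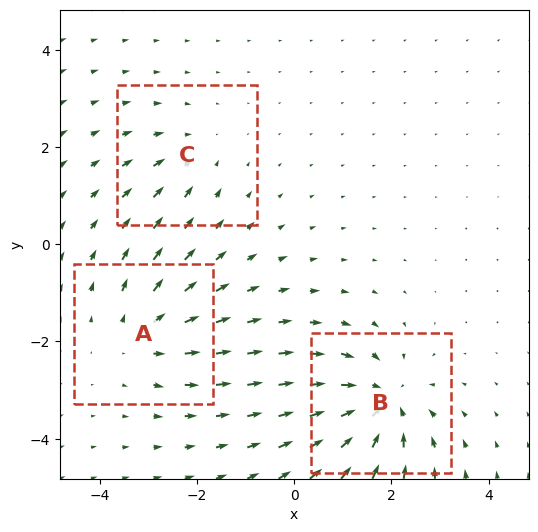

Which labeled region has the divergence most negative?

B

Divergence at each region's feature centre — A: about +3, B: about -5, C: about -2. Region B is most negative.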